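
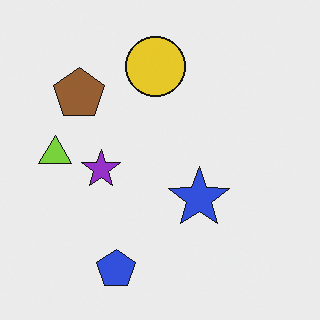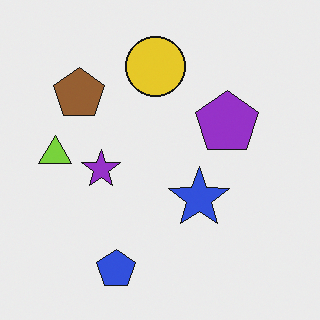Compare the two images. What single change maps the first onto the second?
It was overlaid with an additional purple pentagon.

A purple pentagon appears in the second image that is absent from the first.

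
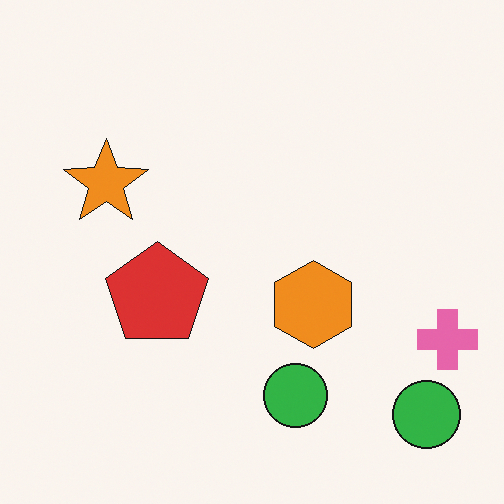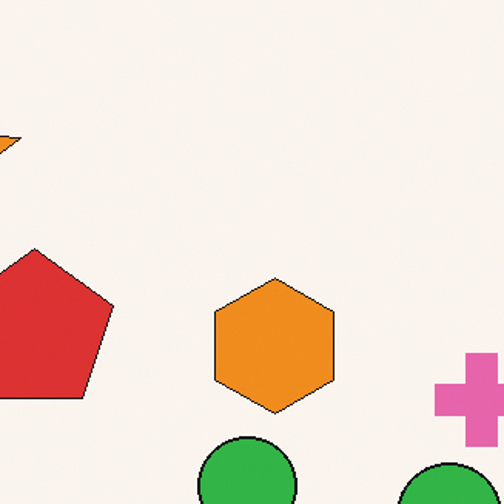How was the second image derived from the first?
Cropped to a modestly smaller region and rescaled.

The visible shapes are larger and the field of view is narrower; shapes near the original edges may be partly or wholly outside the frame — a crop-and-rescale.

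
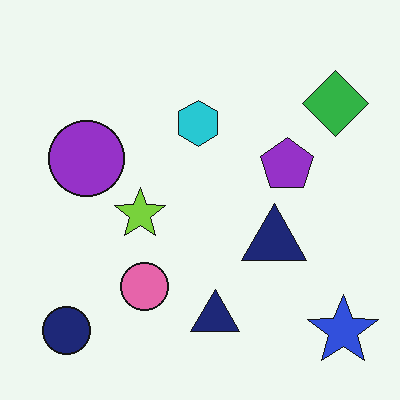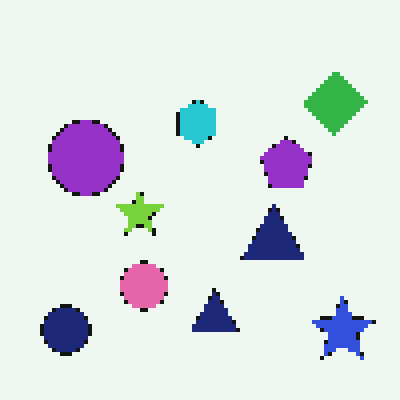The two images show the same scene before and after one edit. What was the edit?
Mildly pixelated.

Shapes are reduced to large square blocks; fine edges and outlines are lost — a downscale-then-upscale (mosaic) effect.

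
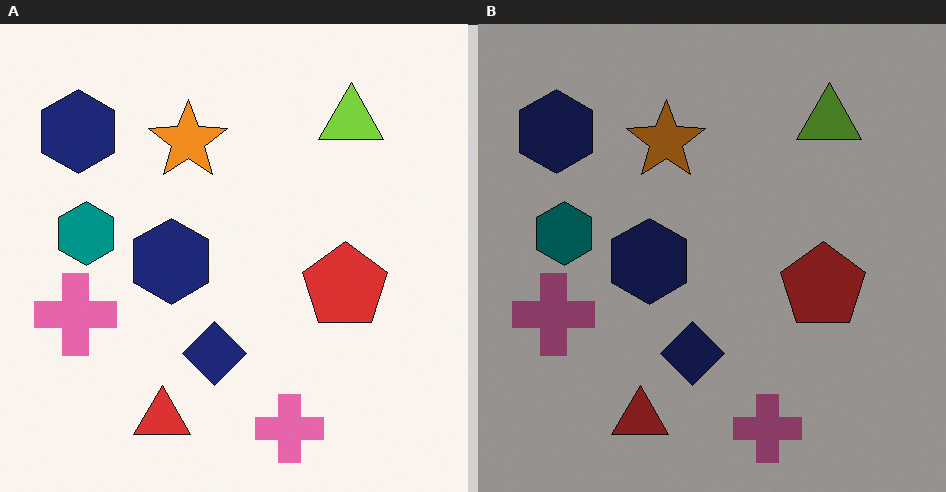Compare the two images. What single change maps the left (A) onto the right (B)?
The image was substantially darkened.

Every pixel — background and shapes alike — is uniformly darkened.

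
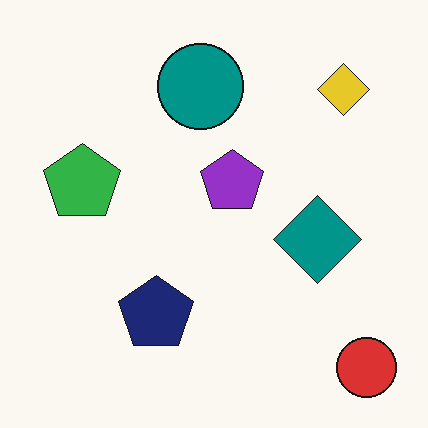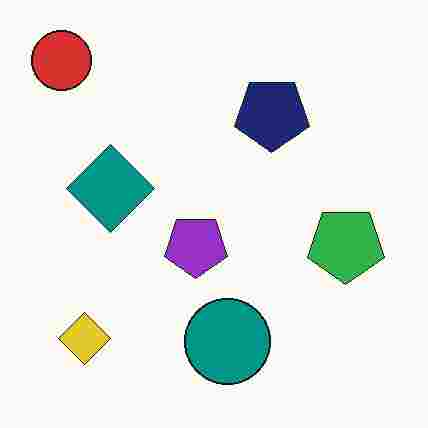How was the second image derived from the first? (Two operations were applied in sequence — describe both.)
Rotated 180°, then degraded with heavy JPEG compression.

The red circle sits in the bottom-right of the first image and the top-left of the second — consistent with a whole-image 180° rotation. Blocky 8×8 compression artifacts appear around shape edges and the flat background shows ringing — characteristic JPEG degradation.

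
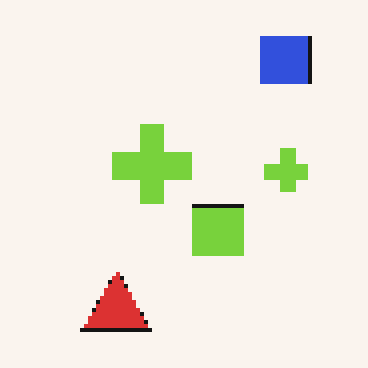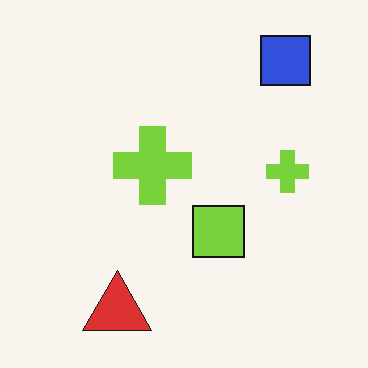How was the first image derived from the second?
It was lightly pixelated (a mild mosaic effect).

Shapes are reduced to large square blocks; fine edges and outlines are lost — a downscale-then-upscale (mosaic) effect.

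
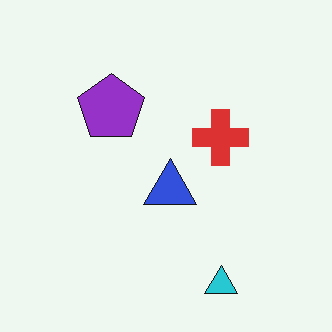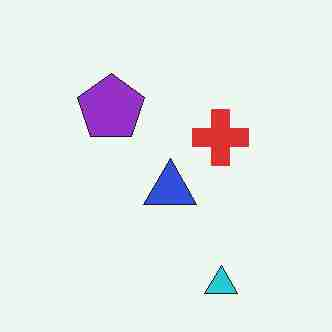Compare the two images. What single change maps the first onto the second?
The image was heavily JPEG-compressed with obvious blocking artifacts.

Blocky 8×8 compression artifacts appear around shape edges and the flat background shows ringing — characteristic JPEG degradation.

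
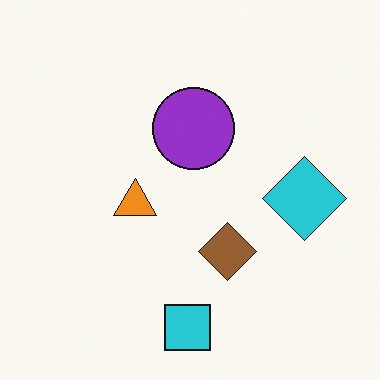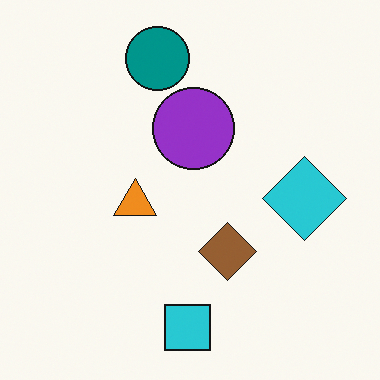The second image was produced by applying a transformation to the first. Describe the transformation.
This is the original image overlaid with an additional teal circle.

A teal circle appears in the second image that is absent from the first.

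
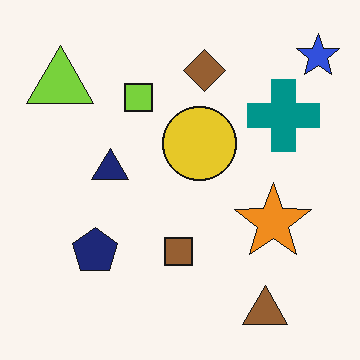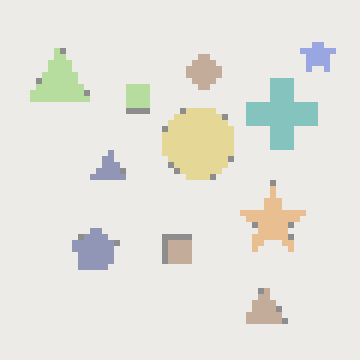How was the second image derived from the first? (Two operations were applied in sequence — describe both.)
It was pixelated into visible square blocks, then given much lower contrast.

Shapes are reduced to large square blocks; fine edges and outlines are lost — a downscale-then-upscale (mosaic) effect. Tones are pushed toward mid-grey across the whole image — a global contrast change.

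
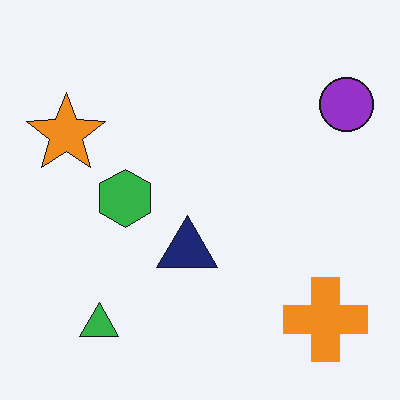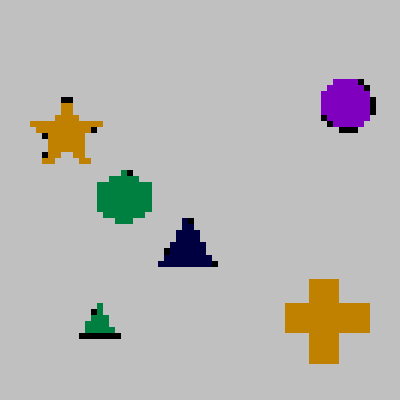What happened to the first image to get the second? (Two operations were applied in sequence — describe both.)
The second image is the first heavily posterized to just a handful of flat colors, then pixelated into visible square blocks.

Each flat color has snapped to a coarser quantized level — most visibly, the near-white background has dropped to a flat grey. Shapes are reduced to large square blocks; fine edges and outlines are lost — a downscale-then-upscale (mosaic) effect.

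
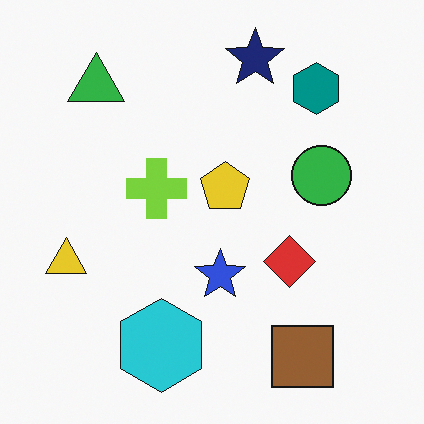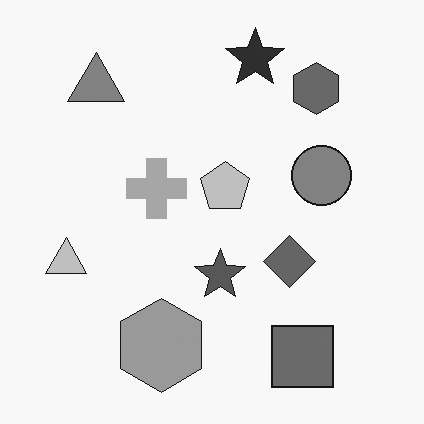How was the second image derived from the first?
It was converted to grayscale.

All color is removed — every shape is now a shade of grey.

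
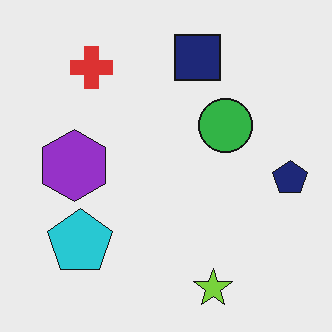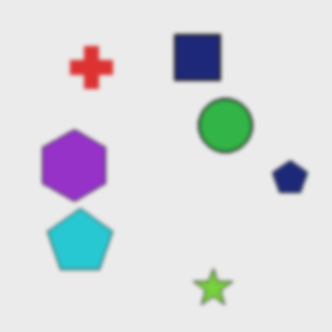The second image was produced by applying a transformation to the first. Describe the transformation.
The image was slightly softened.

Shape edges and outlines are uniformly softened across the whole image.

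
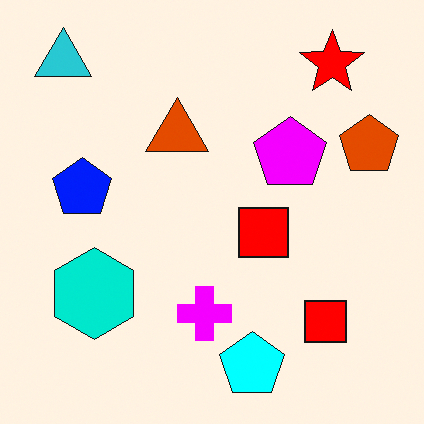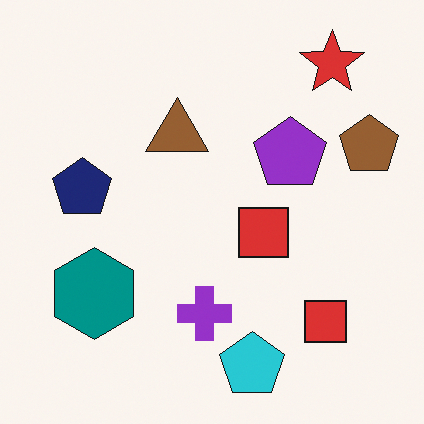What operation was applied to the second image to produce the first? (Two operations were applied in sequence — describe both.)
This is the original image heavily oversaturated, then overlaid with an additional cyan triangle.

All colors are more vivid — a global saturation change. A cyan triangle appears in the first image that is absent from the second.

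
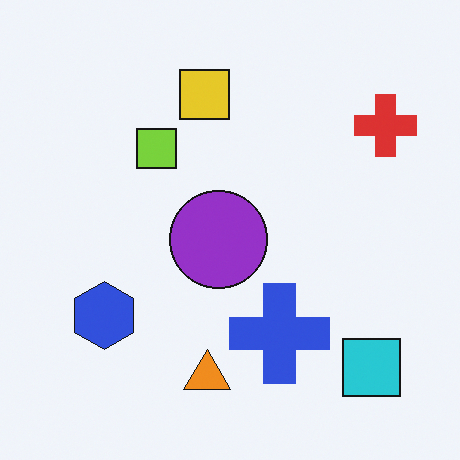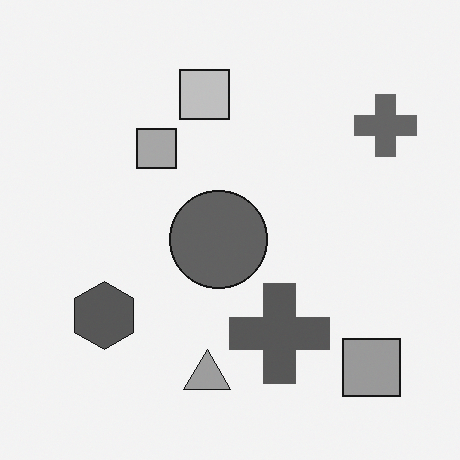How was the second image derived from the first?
The image was converted to grayscale.

All color is removed — every shape is now a shade of grey.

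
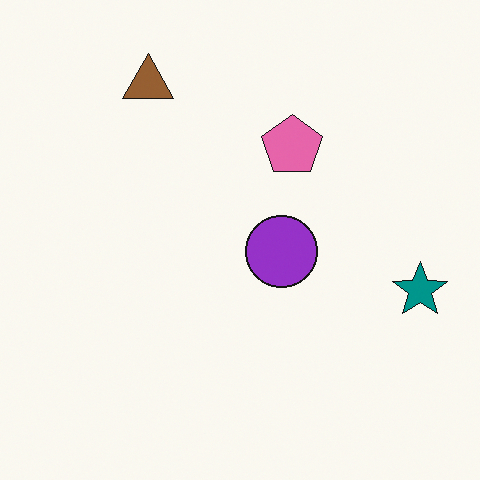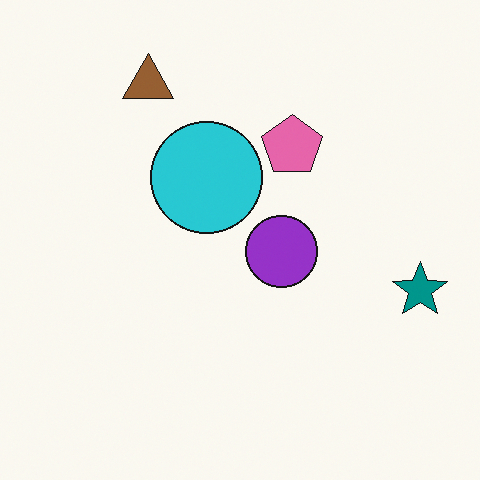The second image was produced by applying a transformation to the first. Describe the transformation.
Overlaid with an additional cyan circle.

A cyan circle appears in the second image that is absent from the first.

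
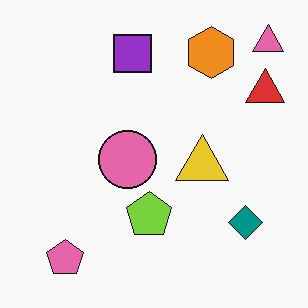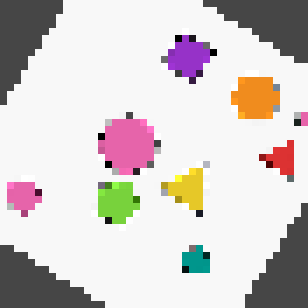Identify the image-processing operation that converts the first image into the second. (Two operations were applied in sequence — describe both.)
The image was rotated clockwise by a large amount — several tens of degrees, then pixelated into visible square blocks.

Every shape is tilted by the same angle and the image corners show triangular fill wedges — a whole-image rotation by a non-right angle. Shapes are reduced to large square blocks; fine edges and outlines are lost — a downscale-then-upscale (mosaic) effect.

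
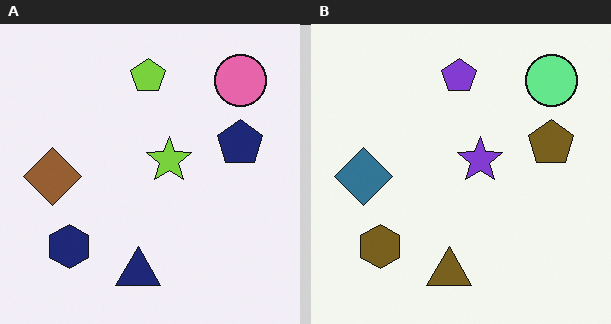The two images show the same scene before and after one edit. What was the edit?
The right (B) image is the left (A) hue-shifted through roughly half the color wheel.

Every shape's color has rotated by the same amount around the hue wheel — a uniform hue shift.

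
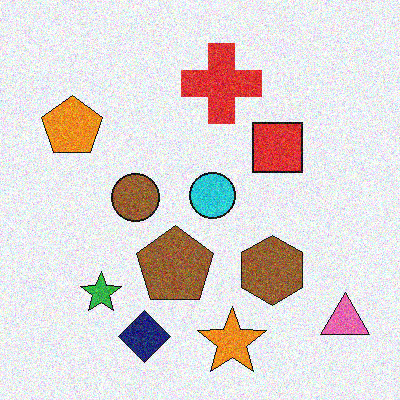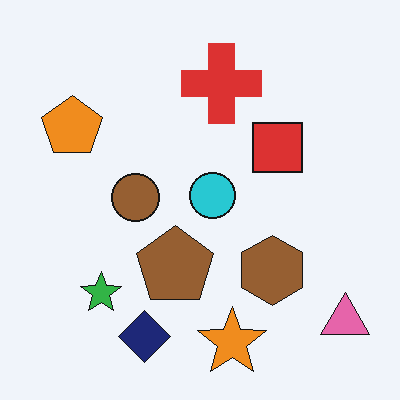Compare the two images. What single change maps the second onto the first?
It was degraded with visible gaussian noise.

Random speckle covers the whole image, including the flat background.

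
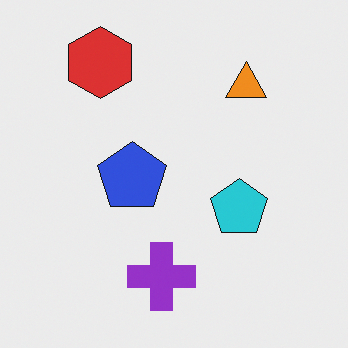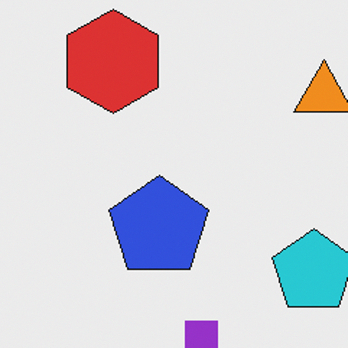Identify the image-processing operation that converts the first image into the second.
This is the original image cropped to a modestly smaller region and rescaled.

The visible shapes are larger and the field of view is narrower; shapes near the original edges may be partly or wholly outside the frame — a crop-and-rescale.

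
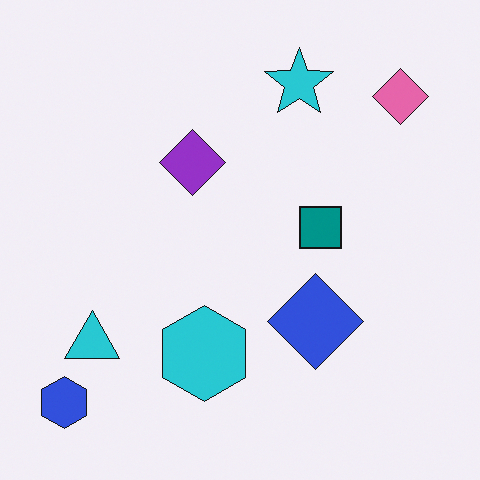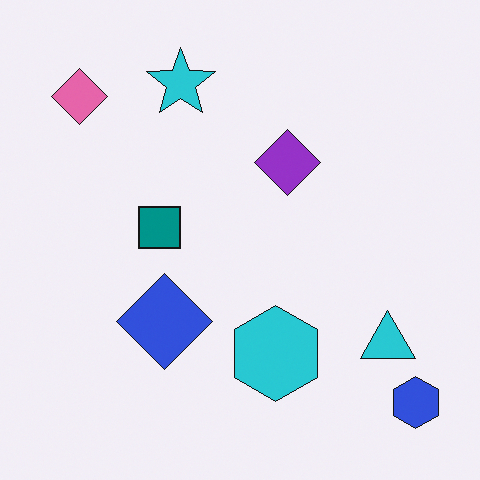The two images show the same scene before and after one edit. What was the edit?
It was flipped horizontally (left ↔ right).

The blue hexagon is in the bottom-left of the first image and the bottom-right of the second — shapes on opposite sides of the vertical midline have swapped in a mirror flip.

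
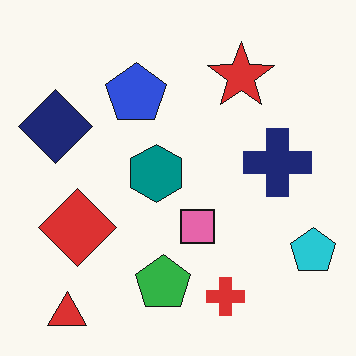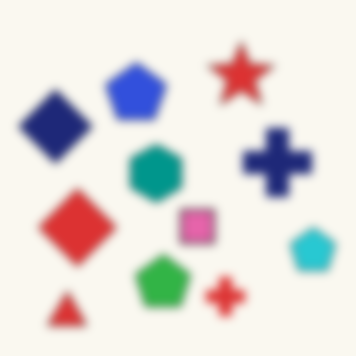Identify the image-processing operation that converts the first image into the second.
The transformation is: noticeably gaussian-blurred.

Shape edges and outlines are uniformly softened across the whole image.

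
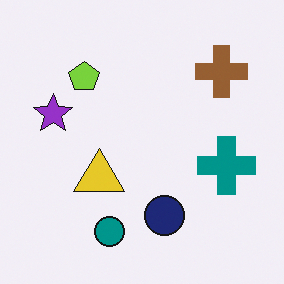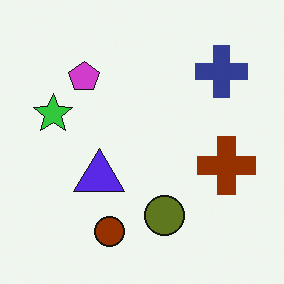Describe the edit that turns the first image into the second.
The second image is the first hue-shifted by a large amount.

Every shape's color has rotated by the same amount around the hue wheel — a uniform hue shift.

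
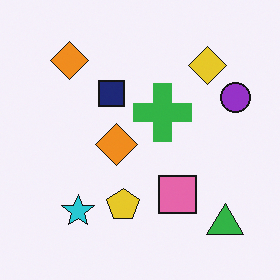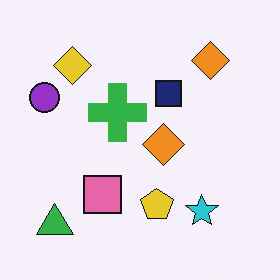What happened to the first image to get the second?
Flipped horizontally (left ↔ right).

The purple circle is in the right of the first image and the left of the second — shapes on opposite sides of the vertical midline have swapped in a mirror flip.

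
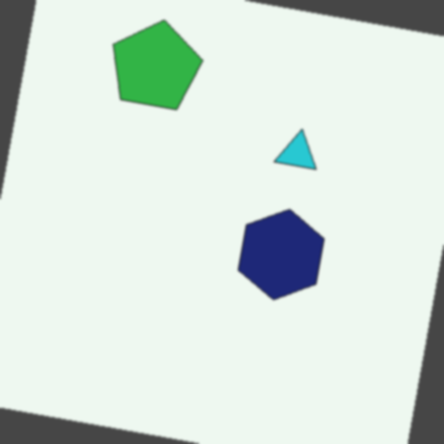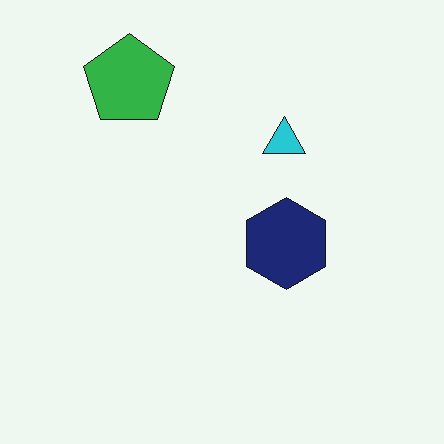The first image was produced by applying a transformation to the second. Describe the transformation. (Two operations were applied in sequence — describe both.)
It was rotated clockwise by a slight angle, then slightly softened.

Every shape is tilted by the same angle and the image corners show triangular fill wedges — a whole-image rotation by a non-right angle. Shape edges and outlines are uniformly softened across the whole image.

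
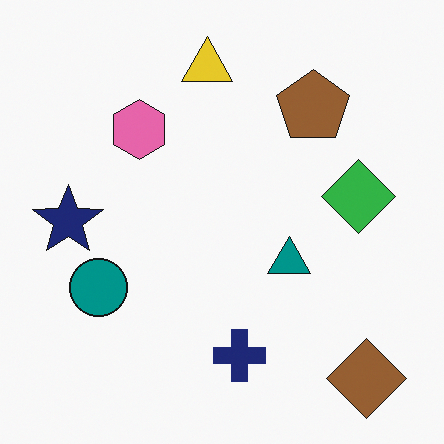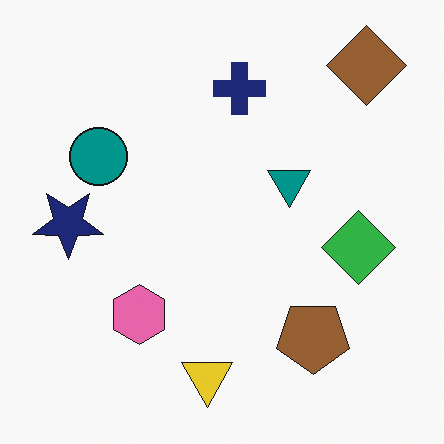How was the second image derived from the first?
The image was flipped vertically (top ↔ bottom).

The brown diamond is in the bottom-right of the first image and the top-right of the second — shapes on opposite sides of the horizontal midline have swapped in a mirror flip.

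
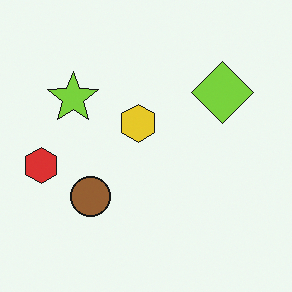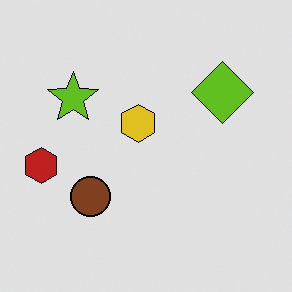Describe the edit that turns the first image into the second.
The second image is the first posterized to a reduced palette.

Each flat color has snapped to a coarser quantized level — most visibly, the near-white background has dropped to a flat grey.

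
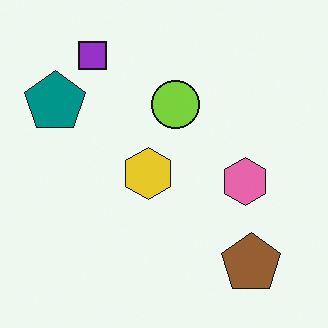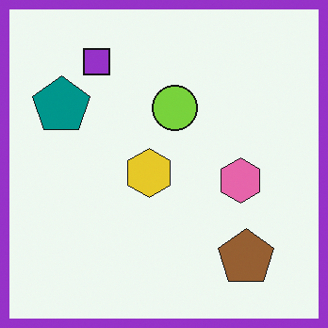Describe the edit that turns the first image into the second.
It was framed with a purple border.

A solid purple frame runs around the edge of the second image, with the content slightly shrunk inside it.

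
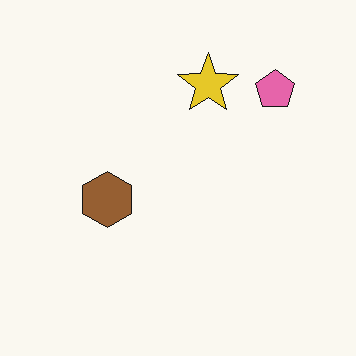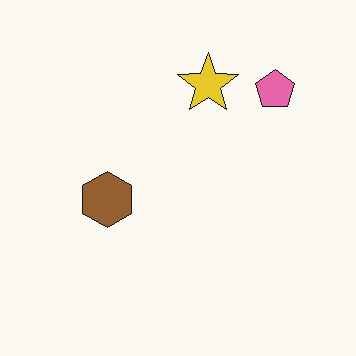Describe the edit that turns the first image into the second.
This is the original image given moderate JPEG compression.

Blocky 8×8 compression artifacts appear around shape edges and the flat background shows ringing — characteristic JPEG degradation.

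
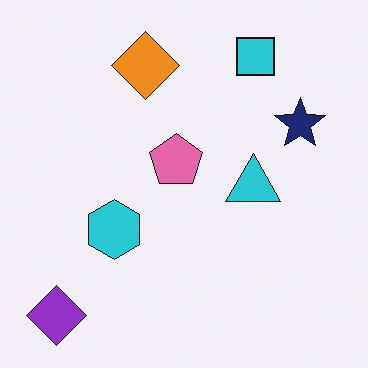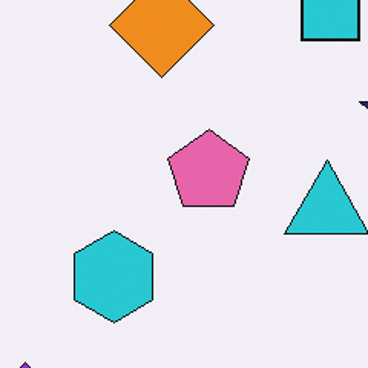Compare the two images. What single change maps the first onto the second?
This is the original image cropped to a modestly smaller region and rescaled.

The visible shapes are larger and the field of view is narrower; shapes near the original edges may be partly or wholly outside the frame — a crop-and-rescale.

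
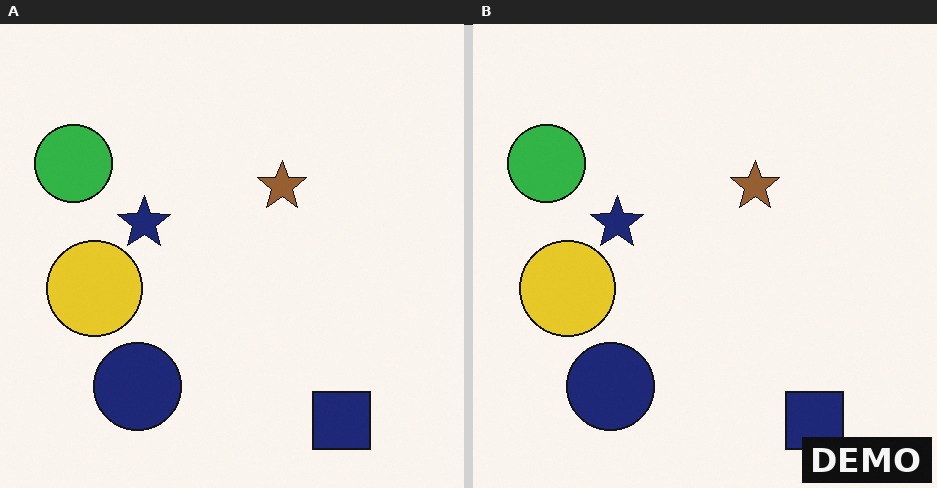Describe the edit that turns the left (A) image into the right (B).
Watermarked with the text "DEMO" in the lower-right corner.

A dark label reading "DEMO" appears in the lower-right corner.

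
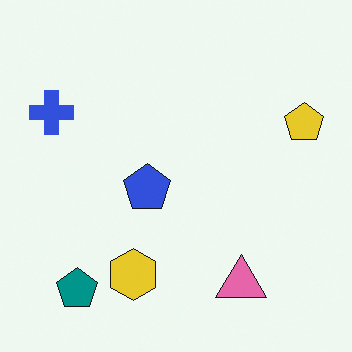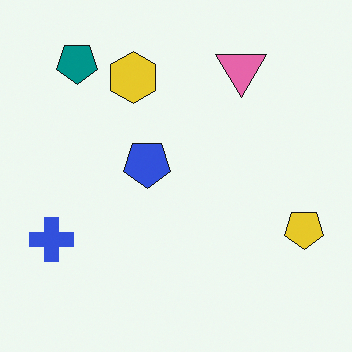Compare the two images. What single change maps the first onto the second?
It was flipped vertically (top ↔ bottom).

The teal pentagon is in the bottom-left of the first image and the top-left of the second — shapes on opposite sides of the horizontal midline have swapped in a mirror flip.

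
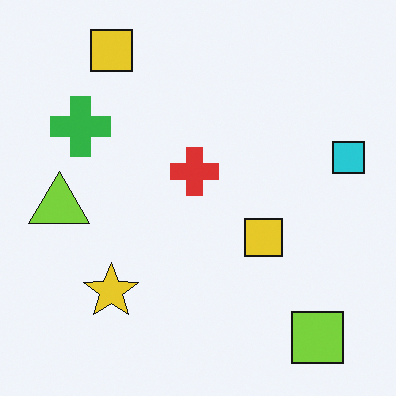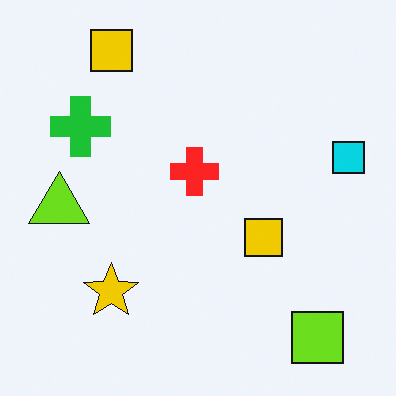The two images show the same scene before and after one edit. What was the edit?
The image was slightly oversaturated.

All colors are more vivid — a global saturation change.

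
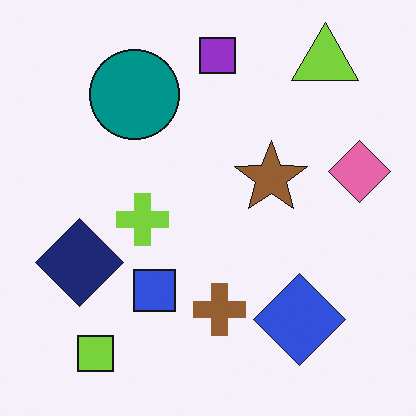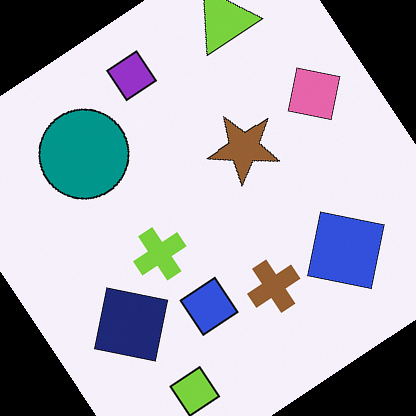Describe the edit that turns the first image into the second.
It was rotated counter-clockwise by a large amount — several tens of degrees.

Every shape is tilted by the same angle and the image corners show triangular fill wedges — a whole-image rotation by a non-right angle.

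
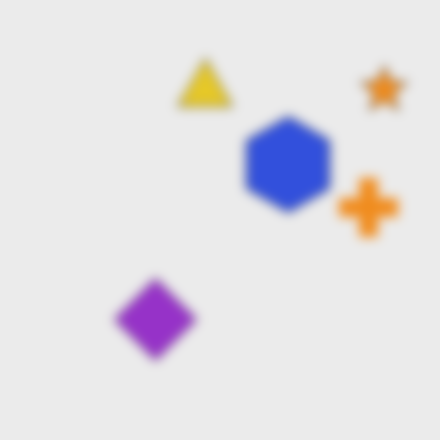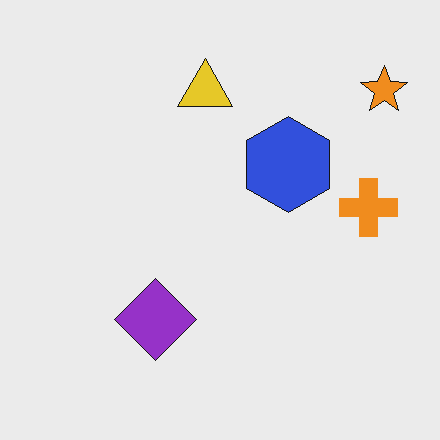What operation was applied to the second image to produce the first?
The image was heavily blurred.

Shape edges and outlines are uniformly softened across the whole image.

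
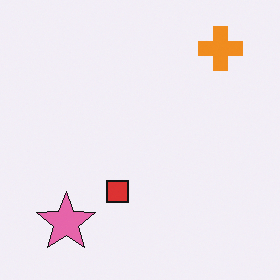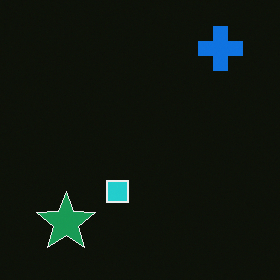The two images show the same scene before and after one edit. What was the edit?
This is the original image color-inverted (negative).

The light background has become dark and every shape's color is its complement — a photographic negative.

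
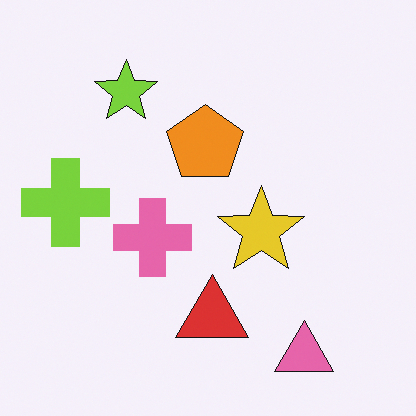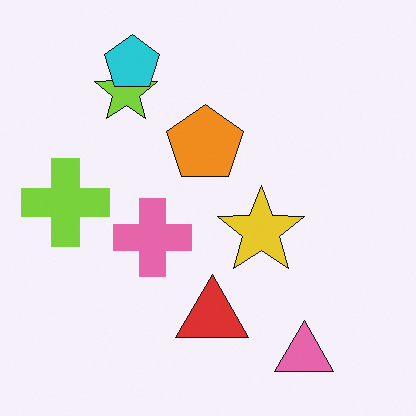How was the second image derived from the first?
It was overlaid with an additional cyan pentagon.

A cyan pentagon appears in the second image that is absent from the first.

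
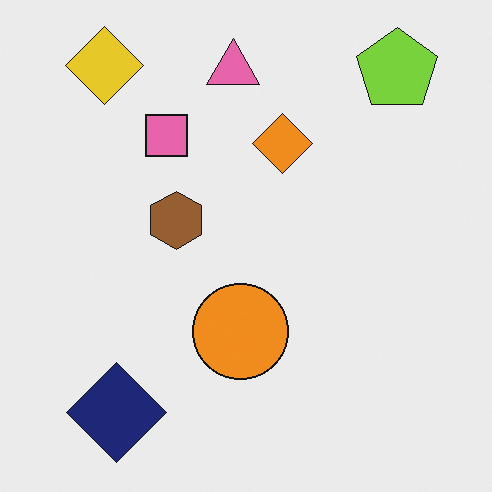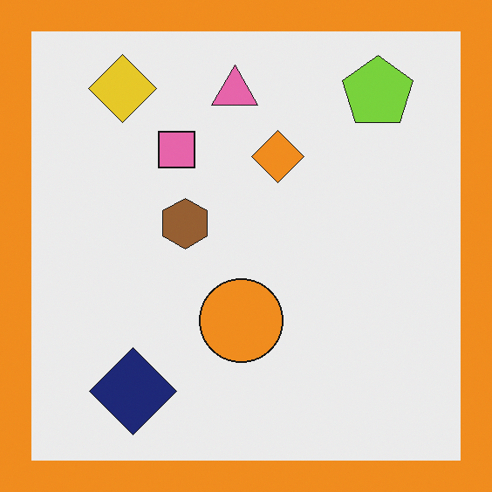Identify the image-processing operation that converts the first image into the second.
This is the original image framed with a orange border.

A solid orange frame runs around the edge of the second image, with the content slightly shrunk inside it.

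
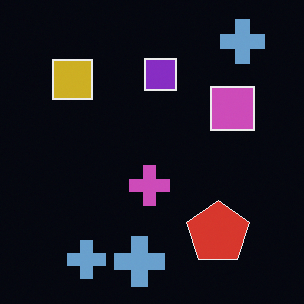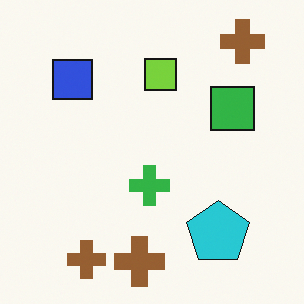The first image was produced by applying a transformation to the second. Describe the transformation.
The first image is the second color-inverted (negative).

The light background has become dark and every shape's color is its complement — a photographic negative.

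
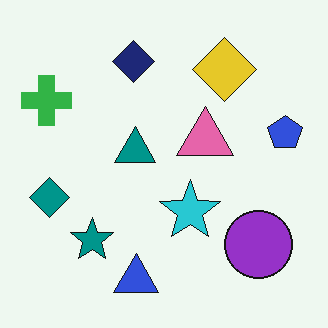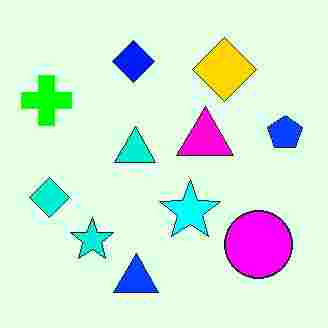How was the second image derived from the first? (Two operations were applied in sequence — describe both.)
The transformation is: heavily oversaturated, then degraded with heavy JPEG compression.

All colors are more vivid — a global saturation change. Blocky 8×8 compression artifacts appear around shape edges and the flat background shows ringing — characteristic JPEG degradation.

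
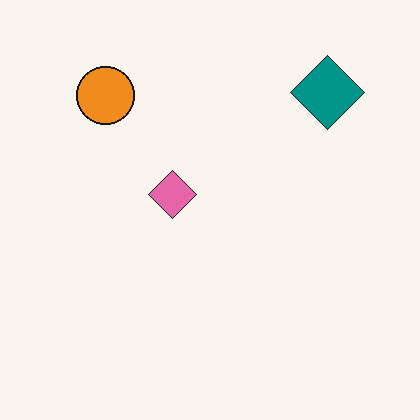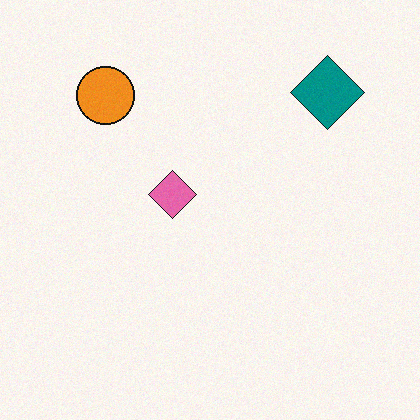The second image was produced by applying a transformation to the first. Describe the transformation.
The second image is the first degraded with subtle gaussian noise.

Random speckle covers the whole image, including the flat background.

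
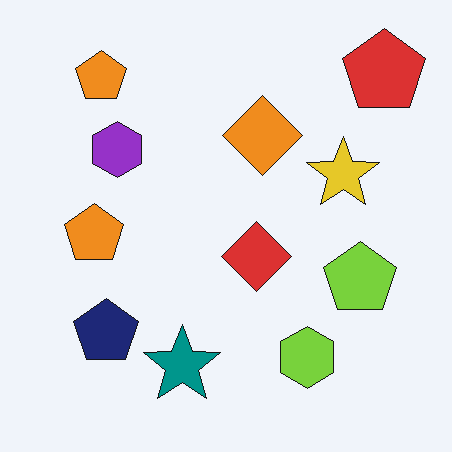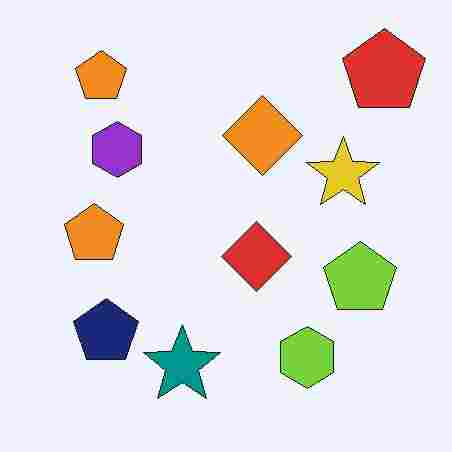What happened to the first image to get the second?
The image was heavily JPEG-compressed with obvious blocking artifacts.

Blocky 8×8 compression artifacts appear around shape edges and the flat background shows ringing — characteristic JPEG degradation.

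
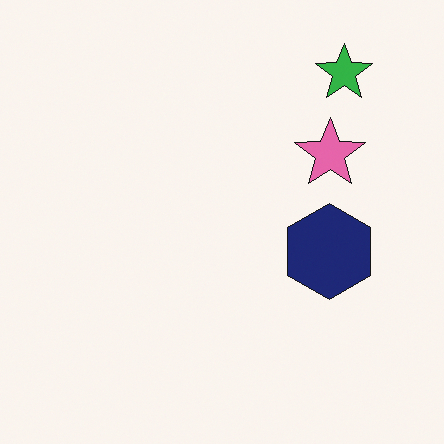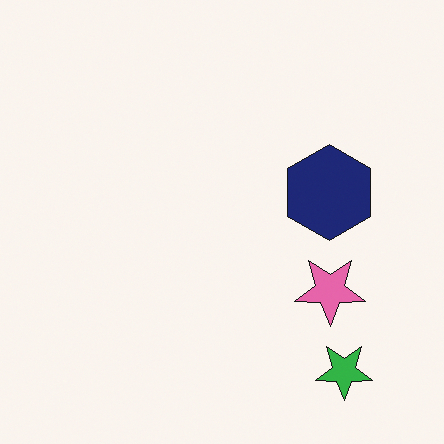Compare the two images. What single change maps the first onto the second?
The second image is the first flipped vertically (top ↔ bottom).

The green star is in the top-right of the first image and the bottom-right of the second — shapes on opposite sides of the horizontal midline have swapped in a mirror flip.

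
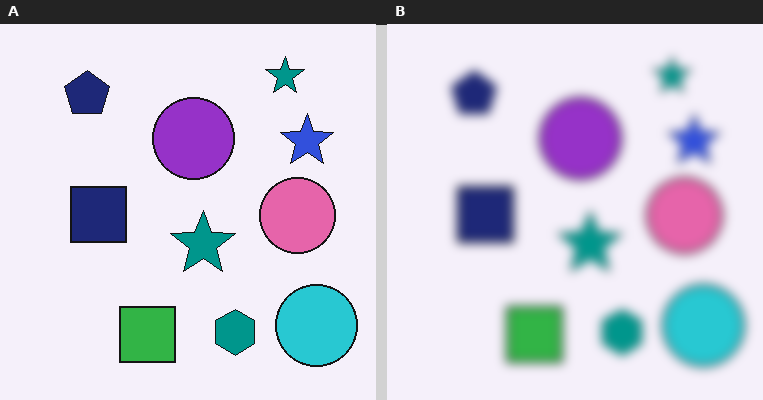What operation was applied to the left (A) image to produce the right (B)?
It was heavily blurred.

Shape edges and outlines are uniformly softened across the whole image.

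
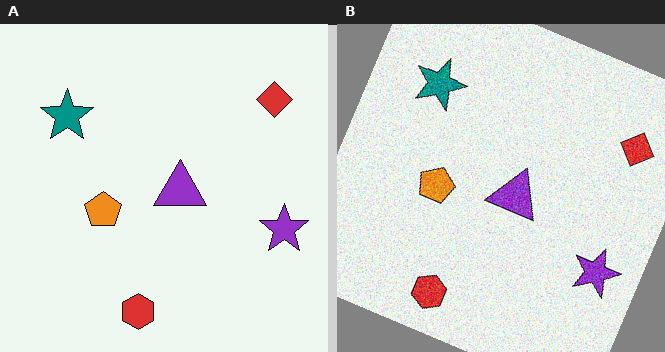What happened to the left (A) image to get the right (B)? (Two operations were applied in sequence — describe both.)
The transformation is: degraded with moderate additive noise, then rotated clockwise by a moderate amount.

Random speckle covers the whole image, including the flat background. Every shape is tilted by the same angle and the image corners show triangular fill wedges — a whole-image rotation by a non-right angle.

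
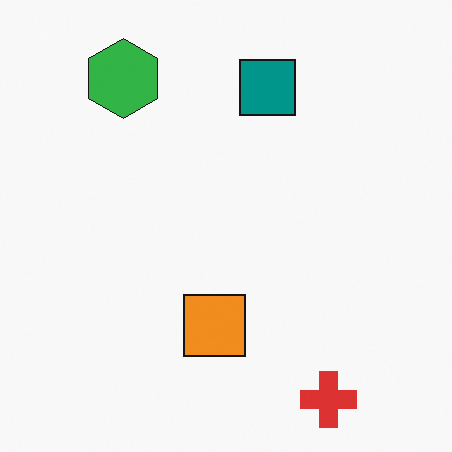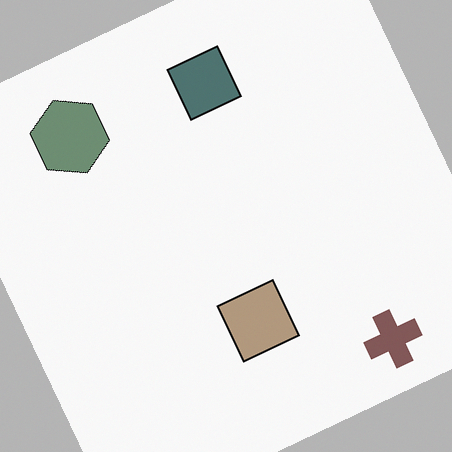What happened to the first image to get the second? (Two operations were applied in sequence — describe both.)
Heavily desaturated, then rotated counter-clockwise by a clearly visible amount.

All colors are more muted and greyish — a global saturation change. Every shape is tilted by the same angle and the image corners show triangular fill wedges — a whole-image rotation by a non-right angle.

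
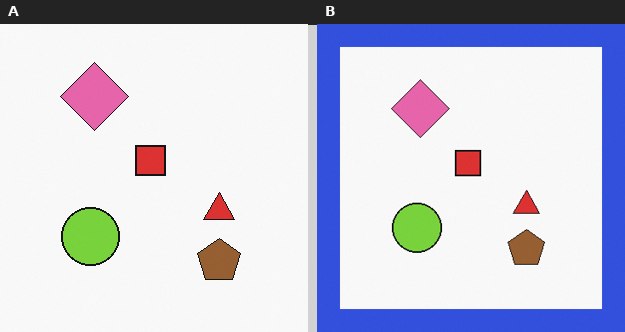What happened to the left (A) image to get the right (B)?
The transformation is: framed with a blue border.

A solid blue frame runs around the edge of the right (B) image, with the content slightly shrunk inside it.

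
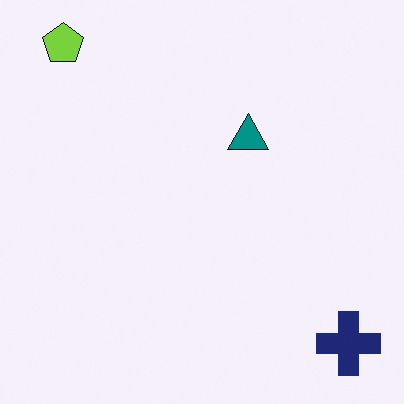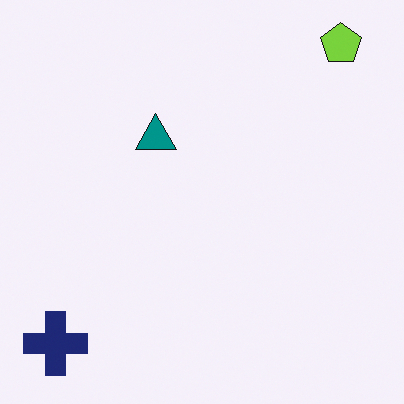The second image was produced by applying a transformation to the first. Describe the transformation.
Flipped horizontally (left ↔ right).

The navy cross is in the bottom-right of the first image and the bottom-left of the second — shapes on opposite sides of the vertical midline have swapped in a mirror flip.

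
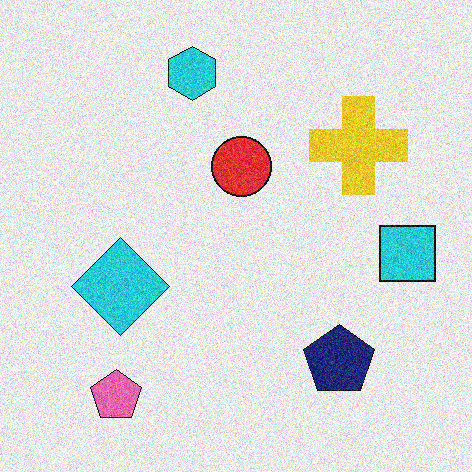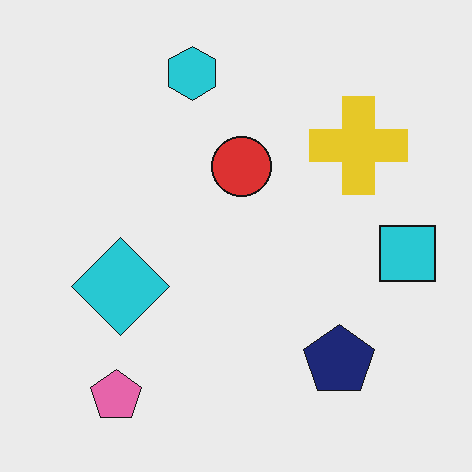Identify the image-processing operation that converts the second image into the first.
The image was degraded with moderate additive noise.

Random speckle covers the whole image, including the flat background.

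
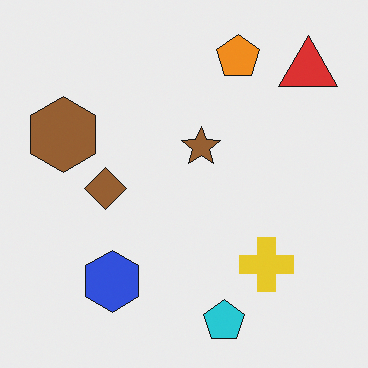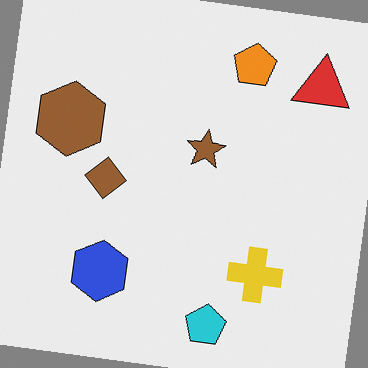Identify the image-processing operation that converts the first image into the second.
The transformation is: rotated clockwise by a few degrees.

Every shape is tilted by the same angle and the image corners show triangular fill wedges — a whole-image rotation by a non-right angle.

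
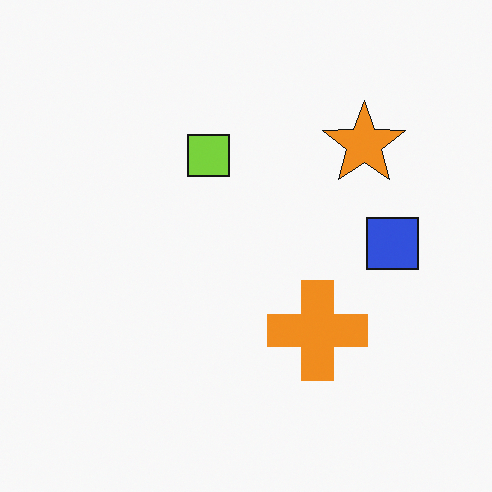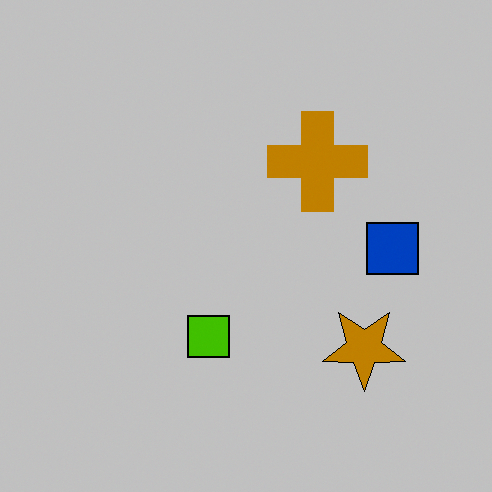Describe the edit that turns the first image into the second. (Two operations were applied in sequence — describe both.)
This is the original image aggressively posterized, then flipped vertically (top ↔ bottom).

Each flat color has snapped to a coarser quantized level — most visibly, the near-white background has dropped to a flat grey. The orange star is in the top-right of the first image and the bottom-right of the second — shapes on opposite sides of the horizontal midline have swapped in a mirror flip.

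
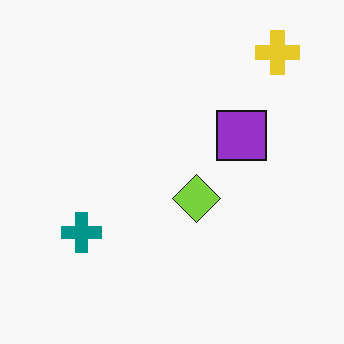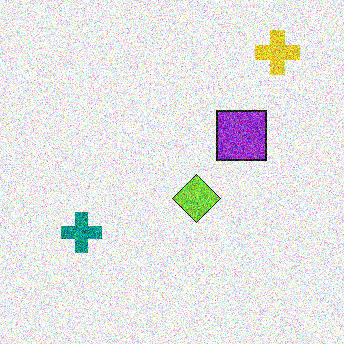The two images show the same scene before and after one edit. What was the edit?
The transformation is: degraded with a thick layer of grain.

Random speckle covers the whole image, including the flat background.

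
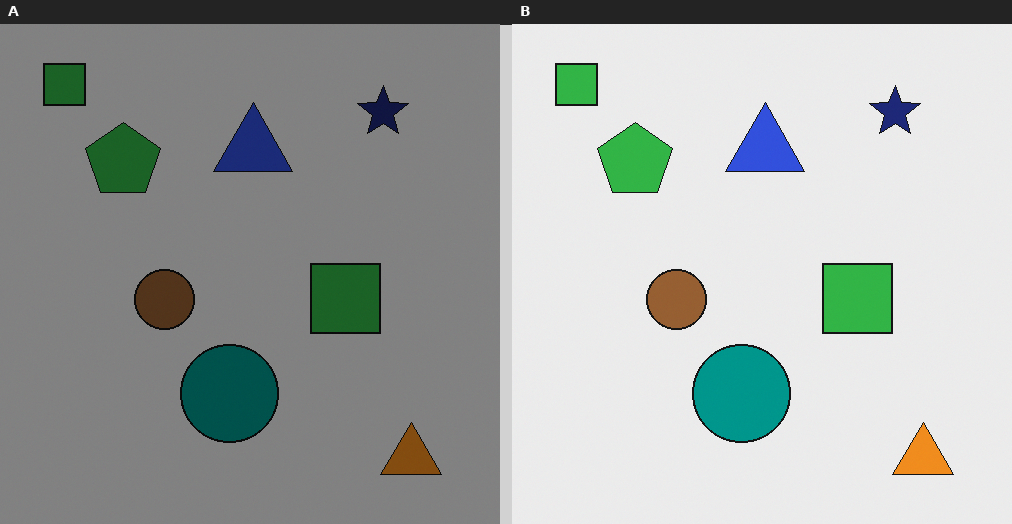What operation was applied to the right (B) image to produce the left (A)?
The image was substantially darkened.

Every pixel — background and shapes alike — is uniformly darkened.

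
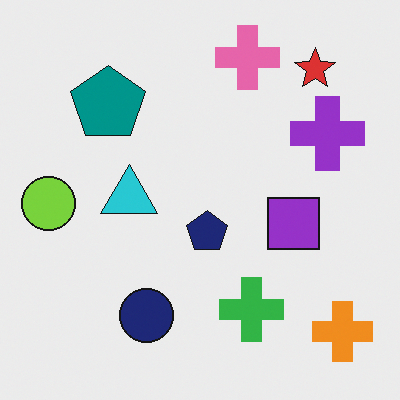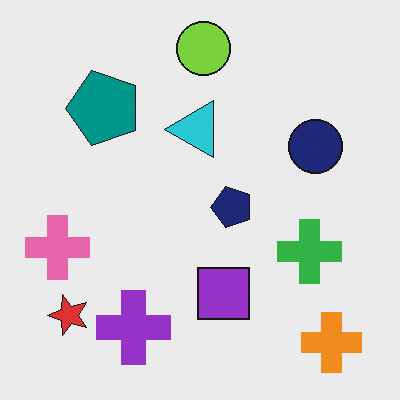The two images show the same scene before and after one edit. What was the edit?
This is the original image transposed (reflected across the top-left ↔ bottom-right diagonal).

Shapes have swapped their row and column positions — what was in the top-right is now in the bottom-left — a diagonal reflection.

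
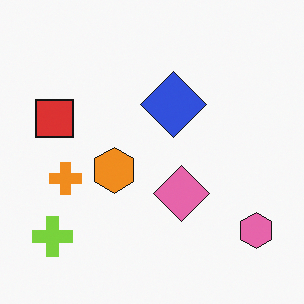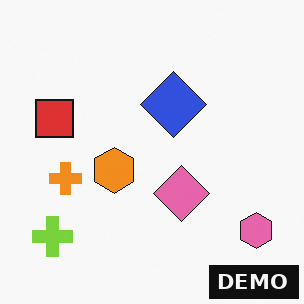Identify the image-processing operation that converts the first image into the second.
This is the original image watermarked with the text "DEMO" in the lower-right corner.

A dark label reading "DEMO" appears in the lower-right corner.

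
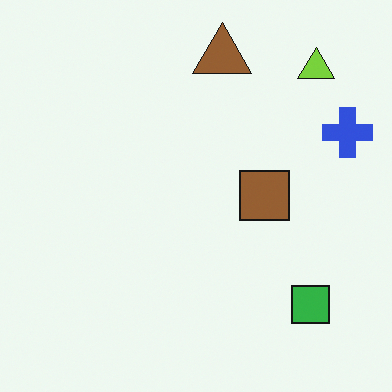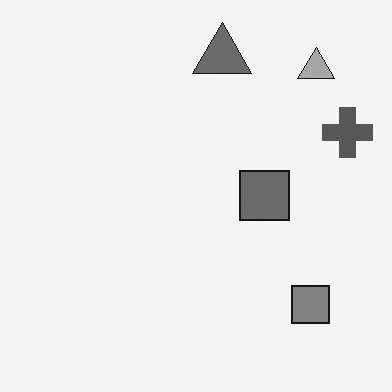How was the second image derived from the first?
The image was converted to grayscale.

All color is removed — every shape is now a shade of grey.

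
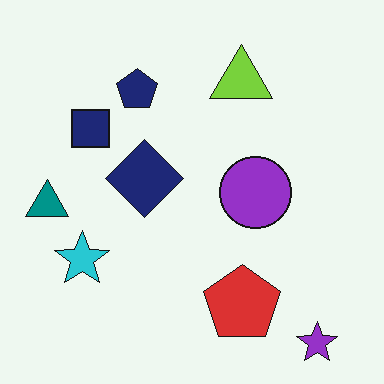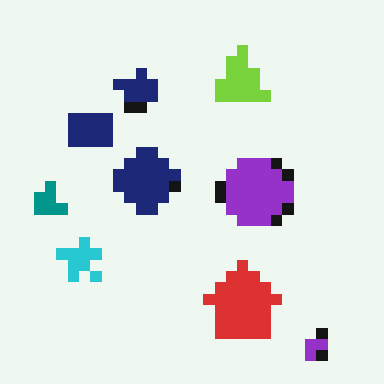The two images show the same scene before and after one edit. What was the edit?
The second image is the first coarsely pixelated.

Shapes are reduced to large square blocks; fine edges and outlines are lost — a downscale-then-upscale (mosaic) effect.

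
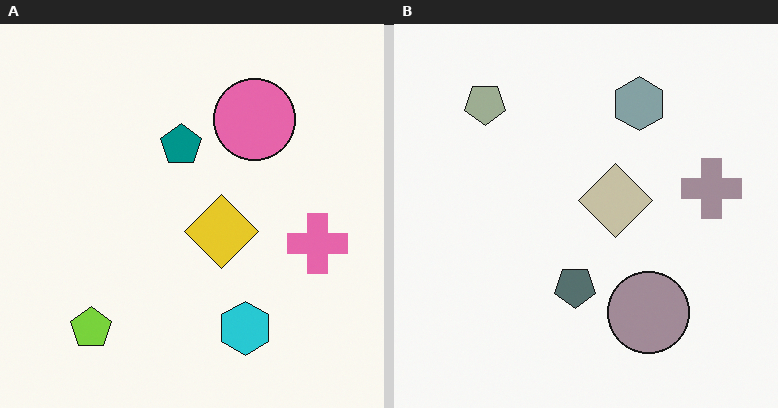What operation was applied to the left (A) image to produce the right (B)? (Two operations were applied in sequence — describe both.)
This is the original image made much more muted (saturation change), then flipped vertically (top ↔ bottom).

All colors are more muted and greyish — a global saturation change. The lime pentagon is in the bottom-left of the left (A) image and the top-left of the right (B) — shapes on opposite sides of the horizontal midline have swapped in a mirror flip.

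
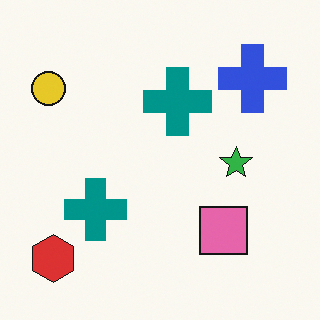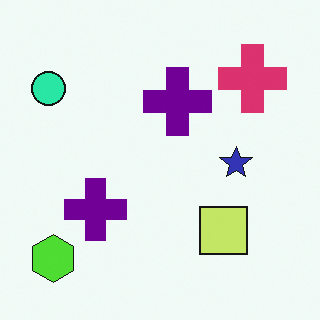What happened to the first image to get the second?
The image was hue-shifted noticeably.

Every shape's color has rotated by the same amount around the hue wheel — a uniform hue shift.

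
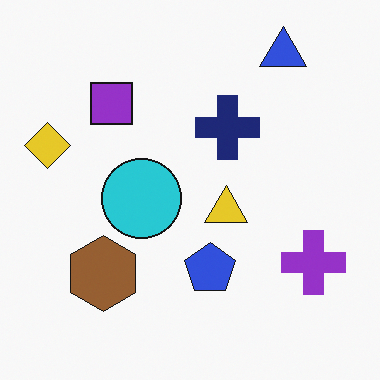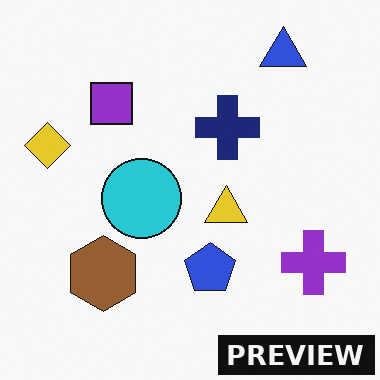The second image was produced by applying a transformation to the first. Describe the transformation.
This is the original image watermarked with the text "PREVIEW" in the lower-right corner.

A dark label reading "PREVIEW" appears in the lower-right corner.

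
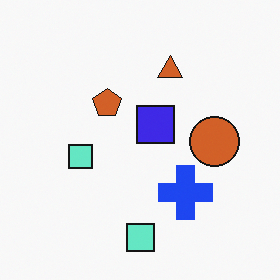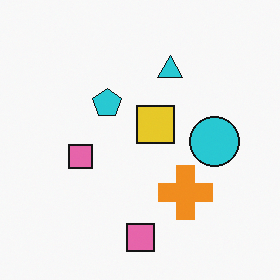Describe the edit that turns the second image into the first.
This is the original image hue-shifted by a large amount.

Every shape's color has rotated by the same amount around the hue wheel — a uniform hue shift.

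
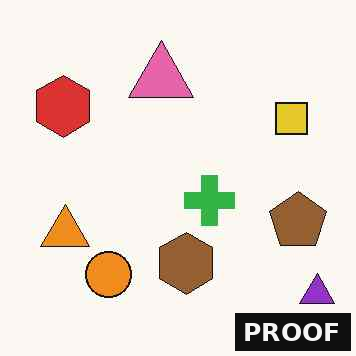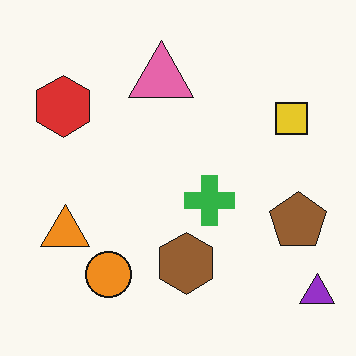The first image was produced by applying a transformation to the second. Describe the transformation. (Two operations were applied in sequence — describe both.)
The first image is the second JPEG-compressed with visible artifacts, then watermarked with the text "PROOF" in the lower-right corner.

Blocky 8×8 compression artifacts appear around shape edges and the flat background shows ringing — characteristic JPEG degradation. A dark label reading "PROOF" appears in the lower-right corner.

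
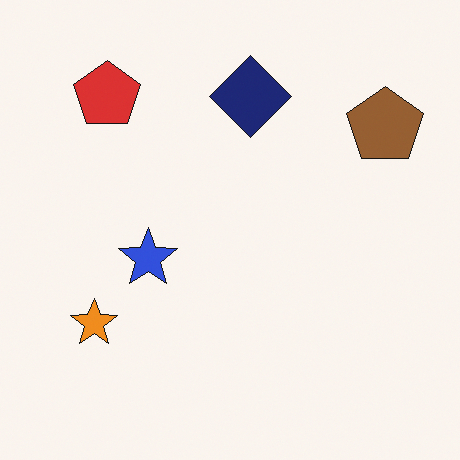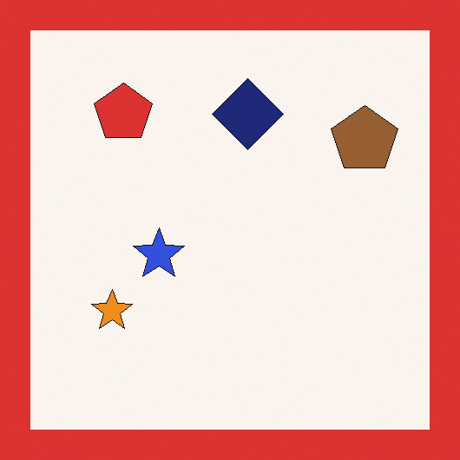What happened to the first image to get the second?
This is the original image framed with a red border.

A solid red frame runs around the edge of the second image, with the content slightly shrunk inside it.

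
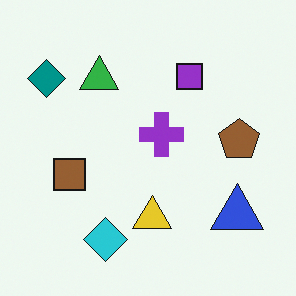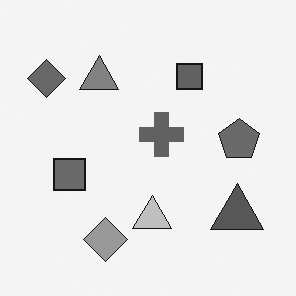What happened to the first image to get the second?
This is the original image converted to grayscale.

All color is removed — every shape is now a shade of grey.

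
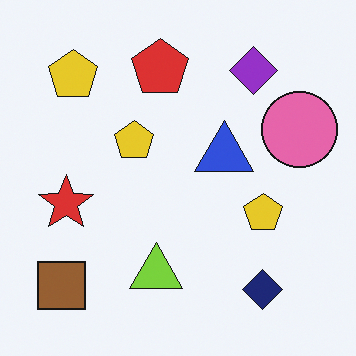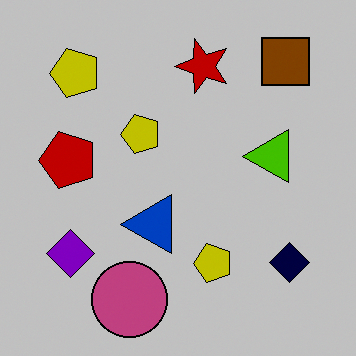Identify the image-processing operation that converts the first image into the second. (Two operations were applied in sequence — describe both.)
Transposed (reflected across the top-left ↔ bottom-right diagonal), then aggressively posterized.

Shapes have swapped their row and column positions — what was in the top-right is now in the bottom-left — a diagonal reflection. Each flat color has snapped to a coarser quantized level — most visibly, the near-white background has dropped to a flat grey.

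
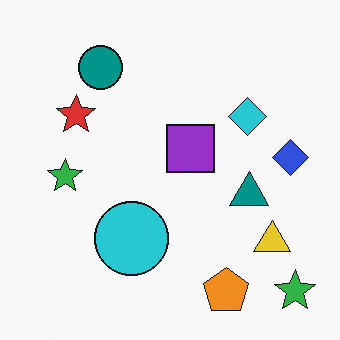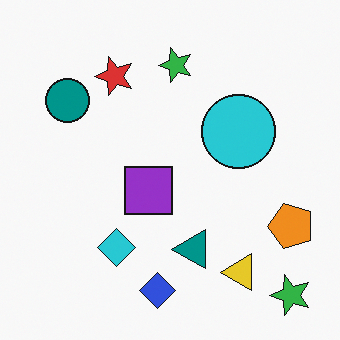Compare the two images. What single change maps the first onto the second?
The second image is the first transposed (reflected across the top-left ↔ bottom-right diagonal).

Shapes have swapped their row and column positions — what was in the top-right is now in the bottom-left — a diagonal reflection.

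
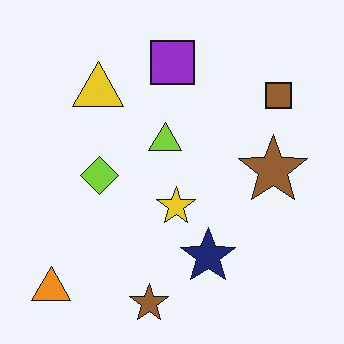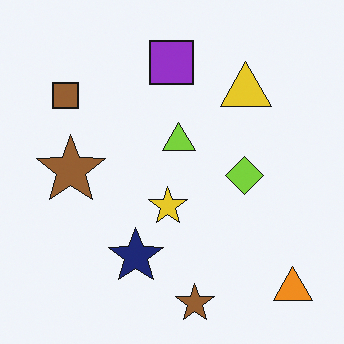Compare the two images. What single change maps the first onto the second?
The second image is the first flipped horizontally (left ↔ right).

The orange triangle is in the bottom-left of the first image and the bottom-right of the second — shapes on opposite sides of the vertical midline have swapped in a mirror flip.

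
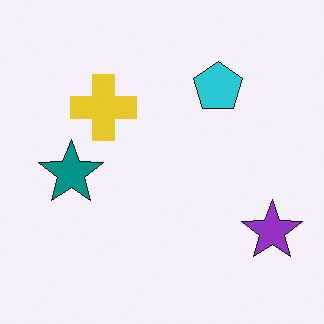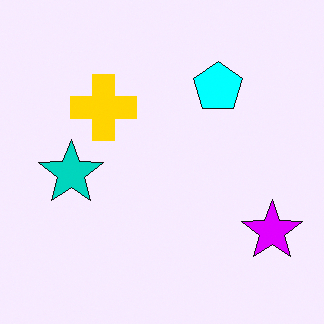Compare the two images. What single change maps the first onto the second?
The second image is the first made much more vivid (saturation change).

All colors are more vivid — a global saturation change.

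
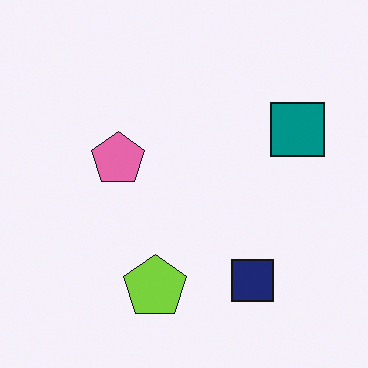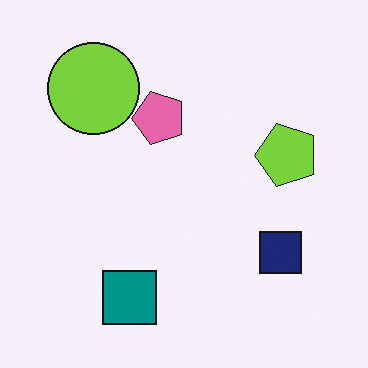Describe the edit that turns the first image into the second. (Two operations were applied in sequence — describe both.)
The image was transposed (reflected across the top-left ↔ bottom-right diagonal), then overlaid with an additional lime circle.

Shapes have swapped their row and column positions — what was in the top-right is now in the bottom-left — a diagonal reflection. A lime circle appears in the second image that is absent from the first.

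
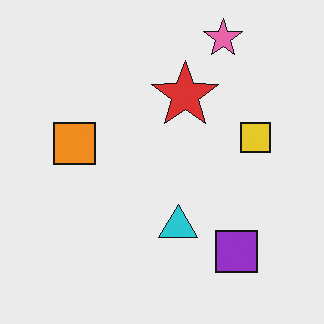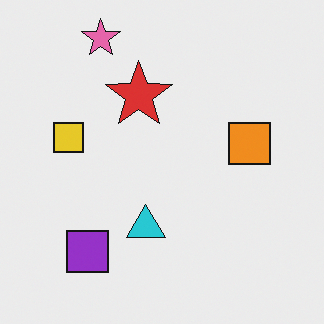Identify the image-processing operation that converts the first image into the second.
Flipped horizontally (left ↔ right).

The yellow square is in the right of the first image and the left of the second — shapes on opposite sides of the vertical midline have swapped in a mirror flip.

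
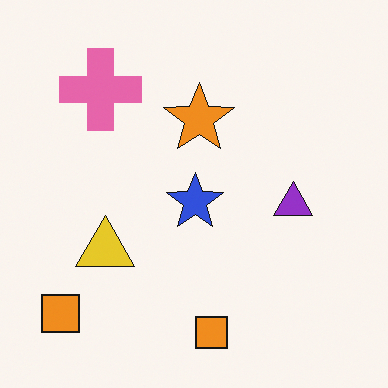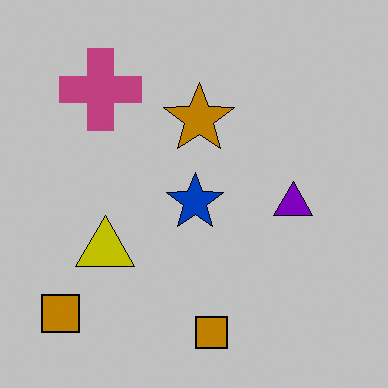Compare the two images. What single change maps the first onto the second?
The second image is the first heavily posterized to just a handful of flat colors.

Each flat color has snapped to a coarser quantized level — most visibly, the near-white background has dropped to a flat grey.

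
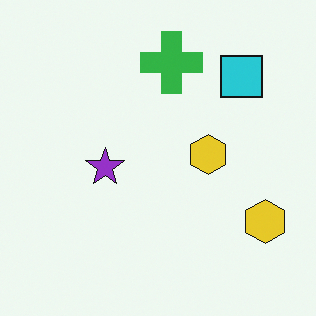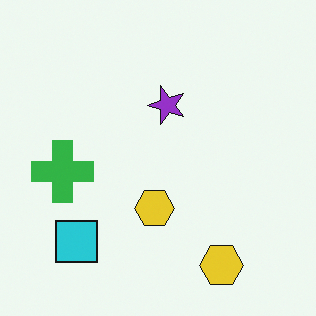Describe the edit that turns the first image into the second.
This is the original image transposed (reflected across the top-left ↔ bottom-right diagonal).

Shapes have swapped their row and column positions — what was in the top-right is now in the bottom-left — a diagonal reflection.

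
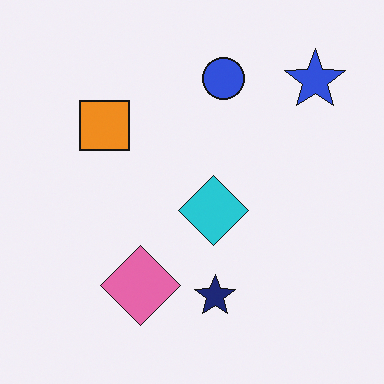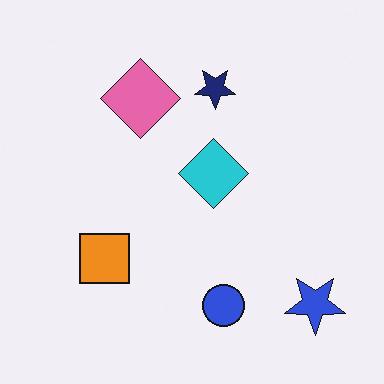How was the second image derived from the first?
The second image is the first flipped vertically (top ↔ bottom).

The blue circle is in the top of the first image and the bottom of the second — shapes on opposite sides of the horizontal midline have swapped in a mirror flip.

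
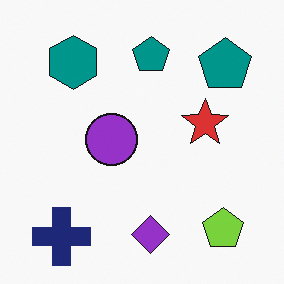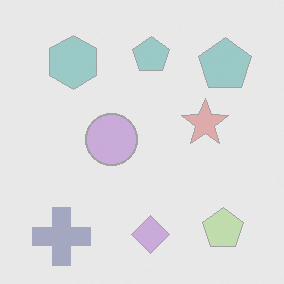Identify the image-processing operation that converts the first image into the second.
The second image is the first given much lower contrast.

Tones are pushed toward mid-grey across the whole image — a global contrast change.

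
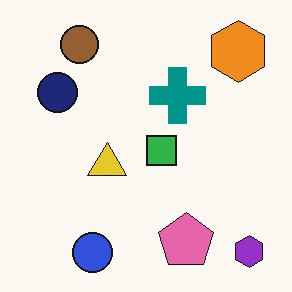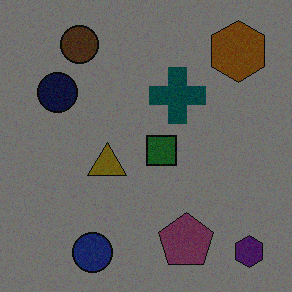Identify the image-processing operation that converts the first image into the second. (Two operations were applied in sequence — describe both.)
Degraded with visible gaussian noise, then noticeably darkened.

Random speckle covers the whole image, including the flat background. Every pixel — background and shapes alike — is uniformly darkened.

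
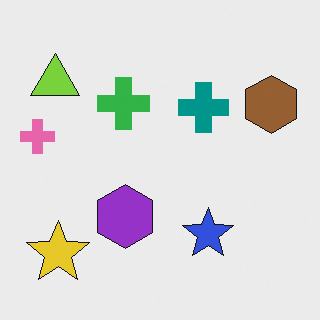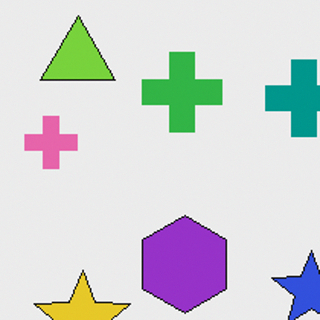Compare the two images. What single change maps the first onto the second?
Cropped to a modestly smaller region and rescaled.

The visible shapes are larger and the field of view is narrower; shapes near the original edges may be partly or wholly outside the frame — a crop-and-rescale.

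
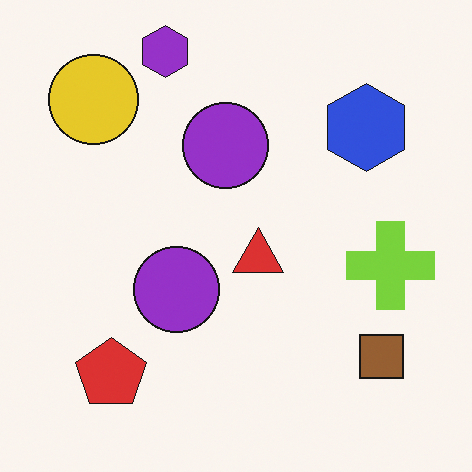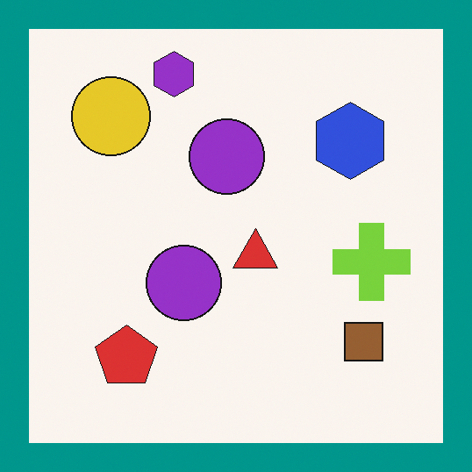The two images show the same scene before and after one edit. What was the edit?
This is the original image framed with a teal border.

A solid teal frame runs around the edge of the second image, with the content slightly shrunk inside it.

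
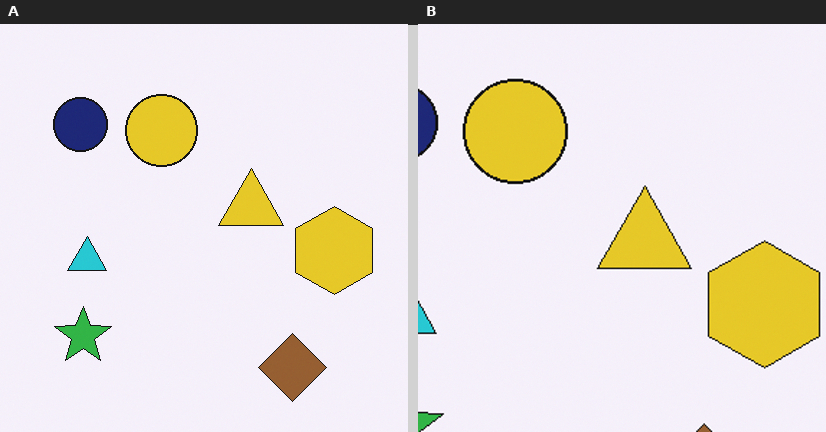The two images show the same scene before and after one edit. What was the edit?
The transformation is: cropped to a modestly smaller region and rescaled.

The visible shapes are larger and the field of view is narrower; shapes near the original edges may be partly or wholly outside the frame — a crop-and-rescale.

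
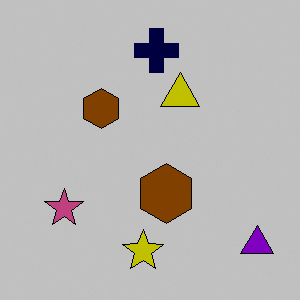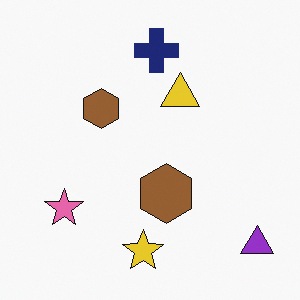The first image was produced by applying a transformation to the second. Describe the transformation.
Heavily posterized to just a handful of flat colors.

Each flat color has snapped to a coarser quantized level — most visibly, the near-white background has dropped to a flat grey.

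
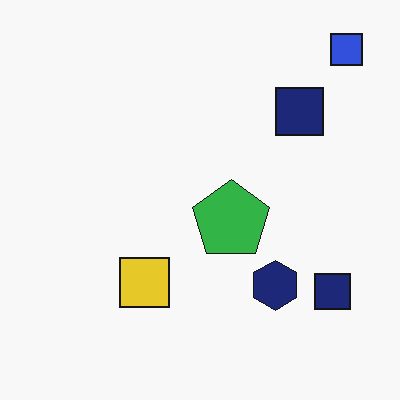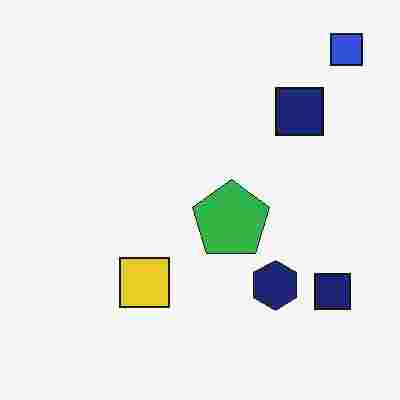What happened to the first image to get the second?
The image was heavily JPEG-compressed with obvious blocking artifacts.

Blocky 8×8 compression artifacts appear around shape edges and the flat background shows ringing — characteristic JPEG degradation.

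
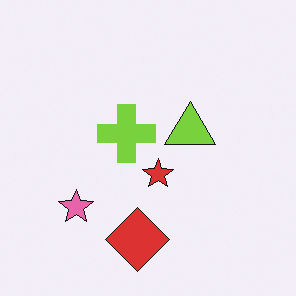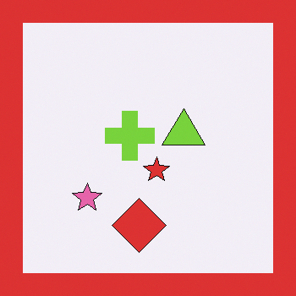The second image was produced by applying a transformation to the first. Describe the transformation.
Framed with a red border.

A solid red frame runs around the edge of the second image, with the content slightly shrunk inside it.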